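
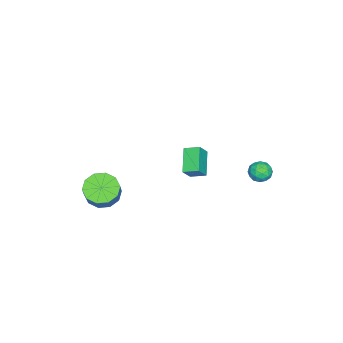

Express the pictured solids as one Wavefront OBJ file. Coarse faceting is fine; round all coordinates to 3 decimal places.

v 2.957 1.092 0.331
v 1.645 0.609 1.209
v 2.827 2.003 0.639
v 1.516 1.52 1.516
v 3.584 0.9 1.164
v 2.273 0.417 2.041
v 3.455 1.811 1.471
v 2.143 1.328 2.349
v -1.588 3.941 -1.109
v -1.125 4.425 -1.463
v -1.115 3.015 -1.757
v -0.652 3.499 -2.111
v -0.55 3.347 -1.376
v -0.843 3.919 -0.976
v -1.397 3.521 -2.244
v -1.69 4.093 -1.844
v -1.008 4.165 -2.165
v -0.484 4.058 -1.629
v -1.756 3.382 -1.591
v -1.232 3.275 -1.055
v -1.398 4.264 -1.229
v -0.842 3.176 -1.991
v -0.782 3.086 -1.559
v -0.51 3.371 -1.767
v -1.232 3.967 -0.943
v -0.96 4.251 -1.151
v -0.622 3.618 -1.1
v -1.28 3.189 -2.069
v -1.008 3.473 -2.277
v -1.73 4.069 -1.453
v -1.458 4.354 -1.661
v -1.618 3.822 -2.12
v -1.057 4.396 -1.85
v -0.779 3.852 -2.23
v -1.217 3.864 -2.309
v -1.389 4.201 -2.073
v -0.749 4.333 -1.535
v -0.471 3.788 -1.915
v -0.412 3.699 -1.483
v -0.583 4.035 -1.248
v -0.68 4.18 -1.947
v -1.769 3.652 -1.305
v -1.491 3.107 -1.685
v -1.657 3.405 -1.972
v -1.828 3.741 -1.737
v -1.461 3.588 -0.99
v -1.183 3.044 -1.37
v -0.851 3.239 -1.147
v -1.023 3.576 -0.911
v -1.56 3.26 -1.273
v 3.619 -3.962 -2.311
v 4.493 -3.842 -2.917
v 5.234 -3.577 -1.795
v 4.361 -3.698 -1.189
v 4.199 -3.252 -2.862
v 4.941 -2.987 -1.741
v 3.684 -2.933 -2.597
v 4.425 -2.668 -1.475
v 3.144 -3.008 -2.222
v 3.885 -2.743 -1.101
v 2.786 -3.447 -1.881
v 3.527 -3.182 -0.76
v 2.746 -4.083 -1.705
v 3.487 -3.818 -0.583
v 3.039 -4.673 -1.759
v 3.781 -4.408 -0.638
v 3.555 -4.992 -2.025
v 4.296 -4.727 -0.903
v 4.095 -4.917 -2.399
v 4.836 -4.652 -1.278
v 4.453 -4.478 -2.74
v 5.194 -4.213 -1.619
f 2 4 1
f 5 2 1
f 1 4 3
f 3 5 1
f 2 8 4
f 6 2 5
f 6 8 2
f 4 8 3
f 7 5 3
f 3 8 7
f 7 6 5
f 8 6 7
f 9 46 25
f 46 20 49
f 25 49 14
f 46 49 25
f 9 25 21
f 25 14 26
f 21 26 10
f 25 26 21
f 9 21 30
f 21 10 31
f 30 31 16
f 21 31 30
f 9 30 42
f 30 16 45
f 42 45 19
f 30 45 42
f 9 42 46
f 42 19 50
f 46 50 20
f 42 50 46
f 10 26 37
f 26 14 40
f 37 40 18
f 26 40 37
f 14 49 27
f 49 20 48
f 27 48 13
f 49 48 27
f 20 50 47
f 50 19 43
f 47 43 11
f 50 43 47
f 19 45 44
f 45 16 32
f 44 32 15
f 45 32 44
f 16 31 36
f 31 10 33
f 36 33 17
f 31 33 36
f 12 38 24
f 38 18 39
f 24 39 13
f 38 39 24
f 12 24 22
f 24 13 23
f 22 23 11
f 24 23 22
f 12 22 29
f 22 11 28
f 29 28 15
f 22 28 29
f 12 29 34
f 29 15 35
f 34 35 17
f 29 35 34
f 12 34 38
f 34 17 41
f 38 41 18
f 34 41 38
f 13 39 27
f 39 18 40
f 27 40 14
f 39 40 27
f 11 23 47
f 23 13 48
f 47 48 20
f 23 48 47
f 15 28 44
f 28 11 43
f 44 43 19
f 28 43 44
f 17 35 36
f 35 15 32
f 36 32 16
f 35 32 36
f 18 41 37
f 41 17 33
f 37 33 10
f 41 33 37
f 52 51 55
f 52 55 53
f 53 55 56
f 53 56 54
f 55 51 57
f 55 57 56
f 56 57 58
f 56 58 54
f 57 51 59
f 57 59 58
f 58 59 60
f 58 60 54
f 59 51 61
f 59 61 60
f 60 61 62
f 60 62 54
f 61 51 63
f 61 63 62
f 62 63 64
f 62 64 54
f 63 51 65
f 63 65 64
f 64 65 66
f 64 66 54
f 65 51 67
f 65 67 66
f 66 67 68
f 66 68 54
f 67 51 69
f 67 69 68
f 68 69 70
f 68 70 54
f 69 51 71
f 69 71 70
f 70 71 72
f 70 72 54
f 71 51 52
f 71 52 72
f 72 52 53
f 72 53 54



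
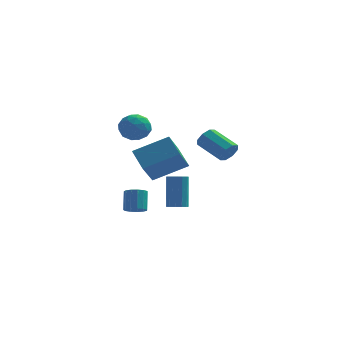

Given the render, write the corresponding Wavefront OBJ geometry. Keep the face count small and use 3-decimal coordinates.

v -0.483 -2.678 -0.246
v -1.153 -1.717 0.591
v -0.175 -1.363 -1.51
v -0.845 -0.402 -0.673
v 1.325 -2.218 0.673
v 0.655 -1.257 1.51
v 1.633 -0.903 -0.591
v 0.963 0.058 0.246
v -1.375 0.817 -4.509
v -0.801 1.052 -4.621
v -0.872 1.738 -3.543
v -1.445 1.503 -3.431
v -1.032 1.273 -4.777
v -1.102 1.959 -3.698
v -1.371 1.349 -4.847
v -1.442 2.035 -3.769
v -1.712 1.256 -4.81
v -1.782 1.942 -3.732
v -1.946 1.024 -4.678
v -2.016 1.71 -3.599
v -1.998 0.726 -4.492
v -2.068 1.412 -3.413
v -1.852 0.457 -4.311
v -1.923 1.143 -3.233
v -1.555 0.302 -4.194
v -1.626 0.988 -3.115
v -1.201 0.311 -4.176
v -1.271 0.997 -3.098
v -0.902 0.481 -4.264
v -0.972 1.167 -3.186
v -0.753 0.757 -4.43
v -0.823 1.443 -3.352
v 1.139 -1.871 -3.108
v 1.659 -2.081 -3.008
v 1.582 -1.399 -1.172
v 1.061 -1.189 -1.272
v 1.702 -1.782 -3.117
v 1.624 -1.1 -1.281
v 1.565 -1.511 -3.224
v 1.488 -0.829 -1.388
v 1.293 -1.355 -3.293
v 1.216 -0.673 -1.457
v 0.972 -1.362 -3.304
v 0.895 -0.68 -1.468
v 0.704 -1.531 -3.252
v 0.627 -0.849 -1.416
v 0.574 -1.808 -3.155
v 0.497 -1.126 -1.319
v 0.623 -2.105 -3.043
v 0.546 -1.423 -1.207
v 0.836 -2.328 -2.951
v 0.758 -1.646 -1.115
v 1.145 -2.405 -2.909
v 1.067 -1.723 -1.073
v 1.452 -2.313 -2.931
v 1.374 -1.631 -1.095
v 3.638 -0.638 0.315
v 4.059 -0.408 0.769
v 2.782 0.447 1.519
v 2.362 0.218 1.065
v 4.025 -0.105 0.366
v 2.748 0.75 1.116
v 3.764 -0.114 -0.067
v 2.488 0.741 0.683
v 3.43 -0.43 -0.276
v 2.153 0.425 0.474
v 3.218 -0.867 -0.139
v 1.941 -0.012 0.611
v 3.252 -1.17 0.264
v 1.975 -0.315 1.014
v 3.512 -1.161 0.697
v 2.236 -0.306 1.447
v 3.847 -0.845 0.906
v 2.57 0.01 1.656
v -1.577 -3.426 2.957
v -0.995 -3.067 3.516
v -0.505 -3.833 2.104
v 0.077 -3.474 2.663
v -0.374 -4.196 2.898
v -1.037 -3.945 3.425
v -0.463 -2.955 2.195
v -1.126 -2.704 2.722
v -0.307 -2.776 3.045
v -0.252 -3.543 3.48
v -1.248 -3.357 2.14
v -1.193 -4.124 2.575
v -1.38 -3.211 3.311
v -0.12 -3.689 2.309
v -0.385 -4.114 2.447
v -0.043 -3.903 2.776
v -1.405 -3.727 3.258
v -1.063 -3.516 3.587
v -0.698 -4.179 3.224
v -0.437 -3.384 2.033
v -0.095 -3.173 2.362
v -1.457 -2.997 2.844
v -1.115 -2.786 3.173
v -0.802 -2.721 2.396
v -0.634 -2.829 3.363
v -0.004 -3.068 2.862
v -0.321 -2.763 2.586
v -0.71 -2.615 2.896
v -0.601 -3.279 3.619
v 0.029 -3.519 3.118
v -0.237 -3.943 3.256
v -0.626 -3.795 3.566
v -0.197 -3.109 3.342
v -1.529 -3.381 2.502
v -0.899 -3.621 2.001
v -0.874 -3.105 2.054
v -1.263 -2.957 2.364
v -1.496 -3.832 2.758
v -0.866 -4.071 2.257
v -0.79 -4.285 2.724
v -1.179 -4.137 3.034
v -1.303 -3.791 2.278
f 2 4 1
f 5 2 1
f 1 4 3
f 3 5 1
f 2 8 4
f 6 2 5
f 6 8 2
f 4 8 3
f 7 5 3
f 3 8 7
f 7 6 5
f 8 6 7
f 10 9 13
f 10 13 11
f 11 13 14
f 11 14 12
f 13 9 15
f 13 15 14
f 14 15 16
f 14 16 12
f 15 9 17
f 15 17 16
f 16 17 18
f 16 18 12
f 17 9 19
f 17 19 18
f 18 19 20
f 18 20 12
f 19 9 21
f 19 21 20
f 20 21 22
f 20 22 12
f 21 9 23
f 21 23 22
f 22 23 24
f 22 24 12
f 23 9 25
f 23 25 24
f 24 25 26
f 24 26 12
f 25 9 27
f 25 27 26
f 26 27 28
f 26 28 12
f 27 9 29
f 27 29 28
f 28 29 30
f 28 30 12
f 29 9 31
f 29 31 30
f 30 31 32
f 30 32 12
f 31 9 10
f 31 10 32
f 32 10 11
f 32 11 12
f 34 33 37
f 34 37 35
f 35 37 38
f 35 38 36
f 37 33 39
f 37 39 38
f 38 39 40
f 38 40 36
f 39 33 41
f 39 41 40
f 40 41 42
f 40 42 36
f 41 33 43
f 41 43 42
f 42 43 44
f 42 44 36
f 43 33 45
f 43 45 44
f 44 45 46
f 44 46 36
f 45 33 47
f 45 47 46
f 46 47 48
f 46 48 36
f 47 33 49
f 47 49 48
f 48 49 50
f 48 50 36
f 49 33 51
f 49 51 50
f 50 51 52
f 50 52 36
f 51 33 53
f 51 53 52
f 52 53 54
f 52 54 36
f 53 33 55
f 53 55 54
f 54 55 56
f 54 56 36
f 55 33 34
f 55 34 56
f 56 34 35
f 56 35 36
f 58 57 61
f 58 61 59
f 59 61 62
f 59 62 60
f 61 57 63
f 61 63 62
f 62 63 64
f 62 64 60
f 63 57 65
f 63 65 64
f 64 65 66
f 64 66 60
f 65 57 67
f 65 67 66
f 66 67 68
f 66 68 60
f 67 57 69
f 67 69 68
f 68 69 70
f 68 70 60
f 69 57 71
f 69 71 70
f 70 71 72
f 70 72 60
f 71 57 73
f 71 73 72
f 72 73 74
f 72 74 60
f 73 57 58
f 73 58 74
f 74 58 59
f 74 59 60
f 75 112 91
f 112 86 115
f 91 115 80
f 112 115 91
f 75 91 87
f 91 80 92
f 87 92 76
f 91 92 87
f 75 87 96
f 87 76 97
f 96 97 82
f 87 97 96
f 75 96 108
f 96 82 111
f 108 111 85
f 96 111 108
f 75 108 112
f 108 85 116
f 112 116 86
f 108 116 112
f 76 92 103
f 92 80 106
f 103 106 84
f 92 106 103
f 80 115 93
f 115 86 114
f 93 114 79
f 115 114 93
f 86 116 113
f 116 85 109
f 113 109 77
f 116 109 113
f 85 111 110
f 111 82 98
f 110 98 81
f 111 98 110
f 82 97 102
f 97 76 99
f 102 99 83
f 97 99 102
f 78 104 90
f 104 84 105
f 90 105 79
f 104 105 90
f 78 90 88
f 90 79 89
f 88 89 77
f 90 89 88
f 78 88 95
f 88 77 94
f 95 94 81
f 88 94 95
f 78 95 100
f 95 81 101
f 100 101 83
f 95 101 100
f 78 100 104
f 100 83 107
f 104 107 84
f 100 107 104
f 79 105 93
f 105 84 106
f 93 106 80
f 105 106 93
f 77 89 113
f 89 79 114
f 113 114 86
f 89 114 113
f 81 94 110
f 94 77 109
f 110 109 85
f 94 109 110
f 83 101 102
f 101 81 98
f 102 98 82
f 101 98 102
f 84 107 103
f 107 83 99
f 103 99 76
f 107 99 103



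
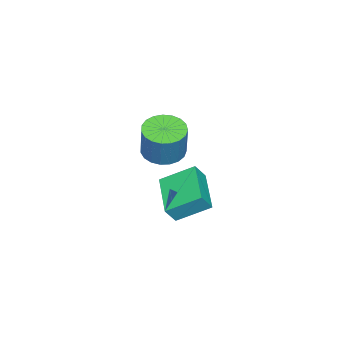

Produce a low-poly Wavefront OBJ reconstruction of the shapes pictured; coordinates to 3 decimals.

v -1.926 -2.314 -0.121
v -1.335 -3.119 -0.158
v -0.783 -2.792 1.544
v -1.374 -1.986 1.581
v -1.083 -2.82 -0.298
v -0.53 -2.493 1.405
v -0.976 -2.434 -0.407
v -0.423 -2.106 1.296
v -1.033 -2.026 -0.467
v -0.48 -1.699 1.236
v -1.245 -1.668 -0.467
v -0.692 -1.341 1.236
v -1.575 -1.422 -0.407
v -1.022 -1.095 1.296
v -1.965 -1.33 -0.298
v -1.412 -1.003 1.405
v -2.349 -1.408 -0.158
v -1.796 -1.081 1.545
v -2.66 -1.643 -0.012
v -2.107 -1.315 1.691
v -2.844 -1.993 0.115
v -2.291 -1.666 1.818
v -2.869 -2.399 0.201
v -2.316 -2.072 1.904
v -2.731 -2.791 0.232
v -2.179 -2.463 1.934
v -2.455 -3.099 0.201
v -1.902 -2.772 1.904
v -2.086 -3.272 0.115
v -1.533 -2.945 1.818
v -1.69 -3.279 -0.012
v -1.138 -2.952 1.69
v 2.383 -0.367 0.992
v 1.804 0.969 1.831
v 1.962 -0.095 0.269
v 1.384 1.241 1.108
v 4.096 0.739 0.412
v 3.518 2.075 1.251
v 3.676 1.011 -0.311
v 3.097 2.347 0.528
f 2 1 5
f 2 5 3
f 3 5 6
f 3 6 4
f 5 1 7
f 5 7 6
f 6 7 8
f 6 8 4
f 7 1 9
f 7 9 8
f 8 9 10
f 8 10 4
f 9 1 11
f 9 11 10
f 10 11 12
f 10 12 4
f 11 1 13
f 11 13 12
f 12 13 14
f 12 14 4
f 13 1 15
f 13 15 14
f 14 15 16
f 14 16 4
f 15 1 17
f 15 17 16
f 16 17 18
f 16 18 4
f 17 1 19
f 17 19 18
f 18 19 20
f 18 20 4
f 19 1 21
f 19 21 20
f 20 21 22
f 20 22 4
f 21 1 23
f 21 23 22
f 22 23 24
f 22 24 4
f 23 1 25
f 23 25 24
f 24 25 26
f 24 26 4
f 25 1 27
f 25 27 26
f 26 27 28
f 26 28 4
f 27 1 29
f 27 29 28
f 28 29 30
f 28 30 4
f 29 1 31
f 29 31 30
f 30 31 32
f 30 32 4
f 31 1 2
f 31 2 32
f 32 2 3
f 32 3 4
f 34 36 33
f 37 34 33
f 33 36 35
f 35 37 33
f 34 40 36
f 38 34 37
f 38 40 34
f 36 40 35
f 39 37 35
f 35 40 39
f 39 38 37
f 40 38 39



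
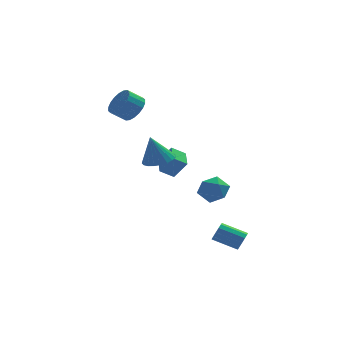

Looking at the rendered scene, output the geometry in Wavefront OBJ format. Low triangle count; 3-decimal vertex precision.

v 1.413 -3.089 -3.758
v 1.686 -2.918 -3.299
v 0.499 -2.461 -2.764
v 0.227 -2.631 -3.222
v 1.689 -2.675 -3.5
v 0.503 -2.217 -2.965
v 1.605 -2.563 -3.783
v 0.418 -2.105 -3.248
v 1.46 -2.618 -4.058
v 0.273 -2.16 -3.522
v 1.3 -2.823 -4.237
v 0.113 -2.365 -3.702
v 1.176 -3.112 -4.264
v -0.011 -2.654 -3.729
v 1.127 -3.393 -4.131
v -0.059 -2.936 -3.595
v 1.17 -3.578 -3.879
v -0.017 -3.121 -3.343
v 1.29 -3.608 -3.588
v 0.103 -3.15 -3.053
v 1.448 -3.473 -3.352
v 0.262 -3.015 -2.816
v 1.596 -3.216 -3.244
v 0.41 -2.758 -2.708
v 0.562 2.629 -3.161
v 1.211 2.77 -2.547
v 0.269 1.33 -2.553
v 0.918 1.471 -1.939
v 0.162 1.966 -1.919
v 0.342 2.769 -2.295
v 1.138 1.331 -2.805
v 1.318 2.134 -3.181
v 1.567 1.968 -2.327
v 0.963 2.36 -1.78
v 0.517 1.74 -3.32
v -0.087 2.132 -2.773
v -1.837 3.299 -1.66
v -1.191 3.051 -0.68
v -1.769 4.47 -1.408
v -1.123 4.222 -0.427
v -1.097 3.358 -2.133
v -0.451 3.11 -1.152
v -1.029 4.529 -1.88
v -0.383 4.281 -0.9
v -3.064 3.55 2.652
v -2.537 3.477 3.315
v -3.329 3.358 3.931
v -3.856 3.43 3.268
v -2.604 3.849 3.301
v -3.396 3.73 3.917
v -2.763 4.162 3.158
v -3.554 4.043 3.774
v -2.98 4.353 2.915
v -3.772 4.234 3.531
v -3.215 4.385 2.62
v -4.006 4.266 3.236
v -3.419 4.252 2.331
v -4.211 4.133 2.947
v -3.554 3.979 2.106
v -4.345 3.86 2.722
v -3.591 3.622 1.989
v -4.383 3.503 2.605
v -3.524 3.25 2.003
v -4.316 3.131 2.619
v -3.366 2.937 2.146
v -4.157 2.818 2.762
v -3.148 2.746 2.389
v -3.94 2.627 3.005
v -2.914 2.714 2.684
v -3.705 2.595 3.3
v -2.709 2.847 2.973
v -3.501 2.728 3.589
v -2.575 3.12 3.198
v -3.366 3.001 3.814
v -1.92 2.868 -0.635
v -1.3 3.481 -0.454
v -2.36 2.852 0.935
v -1.574 3.681 -0.529
v -1.9 3.758 -0.62
v -2.229 3.699 -0.713
v -2.512 3.513 -0.794
v -2.704 3.23 -0.851
v -2.776 2.891 -0.875
v -2.719 2.549 -0.862
v -2.539 2.255 -0.815
v -2.266 2.055 -0.74
v -1.939 1.978 -0.649
v -1.61 2.037 -0.556
v -1.328 2.223 -0.475
v -1.136 2.507 -0.418
v -1.063 2.845 -0.394
v -1.121 3.188 -0.407
f 2 1 5
f 2 5 3
f 3 5 6
f 3 6 4
f 5 1 7
f 5 7 6
f 6 7 8
f 6 8 4
f 7 1 9
f 7 9 8
f 8 9 10
f 8 10 4
f 9 1 11
f 9 11 10
f 10 11 12
f 10 12 4
f 11 1 13
f 11 13 12
f 12 13 14
f 12 14 4
f 13 1 15
f 13 15 14
f 14 15 16
f 14 16 4
f 15 1 17
f 15 17 16
f 16 17 18
f 16 18 4
f 17 1 19
f 17 19 18
f 18 19 20
f 18 20 4
f 19 1 21
f 19 21 20
f 20 21 22
f 20 22 4
f 21 1 23
f 21 23 22
f 22 23 24
f 22 24 4
f 23 1 2
f 23 2 24
f 24 2 3
f 24 3 4
f 25 36 30
f 25 30 26
f 25 26 32
f 25 32 35
f 25 35 36
f 26 30 34
f 30 36 29
f 36 35 27
f 35 32 31
f 32 26 33
f 28 34 29
f 28 29 27
f 28 27 31
f 28 31 33
f 28 33 34
f 29 34 30
f 27 29 36
f 31 27 35
f 33 31 32
f 34 33 26
f 38 40 37
f 41 38 37
f 37 40 39
f 39 41 37
f 38 44 40
f 42 38 41
f 42 44 38
f 40 44 39
f 43 41 39
f 39 44 43
f 43 42 41
f 44 42 43
f 46 45 49
f 46 49 47
f 47 49 50
f 47 50 48
f 49 45 51
f 49 51 50
f 50 51 52
f 50 52 48
f 51 45 53
f 51 53 52
f 52 53 54
f 52 54 48
f 53 45 55
f 53 55 54
f 54 55 56
f 54 56 48
f 55 45 57
f 55 57 56
f 56 57 58
f 56 58 48
f 57 45 59
f 57 59 58
f 58 59 60
f 58 60 48
f 59 45 61
f 59 61 60
f 60 61 62
f 60 62 48
f 61 45 63
f 61 63 62
f 62 63 64
f 62 64 48
f 63 45 65
f 63 65 64
f 64 65 66
f 64 66 48
f 65 45 67
f 65 67 66
f 66 67 68
f 66 68 48
f 67 45 69
f 67 69 68
f 68 69 70
f 68 70 48
f 69 45 71
f 69 71 70
f 70 71 72
f 70 72 48
f 71 45 73
f 71 73 72
f 72 73 74
f 72 74 48
f 73 45 46
f 73 46 74
f 74 46 47
f 74 47 48
f 76 75 78
f 76 78 77
f 78 75 79
f 78 79 77
f 79 75 80
f 79 80 77
f 80 75 81
f 80 81 77
f 81 75 82
f 81 82 77
f 82 75 83
f 82 83 77
f 83 75 84
f 83 84 77
f 84 75 85
f 84 85 77
f 85 75 86
f 85 86 77
f 86 75 87
f 86 87 77
f 87 75 88
f 87 88 77
f 88 75 89
f 88 89 77
f 89 75 90
f 89 90 77
f 90 75 91
f 90 91 77
f 91 75 92
f 91 92 77
f 92 75 76
f 92 76 77



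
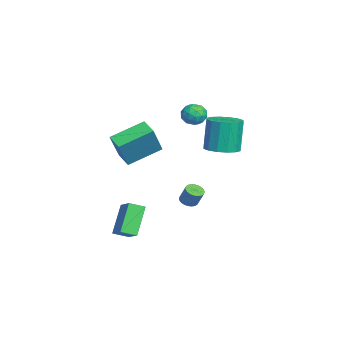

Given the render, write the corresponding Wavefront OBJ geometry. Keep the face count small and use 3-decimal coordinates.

v 1.992 3.099 1.653
v 2.765 3.805 1.743
v 2.36 3.986 3.816
v 1.588 3.281 3.727
v 2.32 4.097 1.63
v 1.916 4.278 3.703
v 1.788 4.121 1.524
v 1.383 4.302 3.597
v 1.31 3.872 1.453
v 0.905 4.053 3.526
v 1.015 3.416 1.435
v 0.611 3.597 3.508
v 0.982 2.875 1.476
v 0.577 3.056 3.549
v 1.22 2.394 1.564
v 0.815 2.575 3.637
v 1.664 2.102 1.677
v 1.26 2.283 3.75
v 2.197 2.078 1.783
v 1.792 2.259 3.856
v 2.675 2.327 1.854
v 2.27 2.508 3.927
v 2.969 2.783 1.872
v 2.565 2.964 3.945
v 3.003 3.324 1.831
v 2.598 3.505 3.904
v 2.373 1.251 -2.147
v 2.903 1.216 -2.327
v 3.256 1.555 -1.353
v 2.727 1.589 -1.173
v 2.853 1.422 -2.38
v 3.206 1.761 -1.406
v 2.73 1.602 -2.398
v 3.083 1.94 -1.424
v 2.553 1.729 -2.378
v 2.906 2.067 -1.404
v 2.348 1.782 -2.322
v 2.702 2.12 -1.348
v 2.148 1.755 -2.24
v 2.501 2.093 -1.266
v 1.982 1.651 -2.144
v 2.335 1.989 -1.17
v 1.875 1.486 -2.048
v 2.228 1.824 -1.074
v 1.844 1.285 -1.967
v 2.197 1.624 -0.993
v 1.894 1.079 -1.914
v 2.247 1.418 -0.94
v 2.017 0.9 -1.896
v 2.37 1.238 -0.922
v 2.194 0.773 -1.916
v 2.547 1.111 -0.942
v 2.398 0.72 -1.972
v 2.752 1.058 -0.998
v 2.599 0.747 -2.054
v 2.952 1.085 -1.08
v 2.765 0.851 -2.15
v 3.118 1.189 -1.176
v 2.872 1.016 -2.246
v 3.225 1.354 -1.272
v -2.497 2.487 2.415
v -2.044 1.794 2.488
v -3.596 1.746 2.192
v -3.143 1.053 2.265
v -3.285 1.529 2.931
v -2.606 1.987 3.069
v -3.034 1.553 1.611
v -2.355 2.011 1.749
v -2.376 1.217 1.991
v -2.531 1.202 2.807
v -3.109 2.338 1.873
v -3.264 2.323 2.689
v -2.174 2.206 2.471
v -3.466 1.334 2.209
v -3.549 1.614 2.601
v -3.283 1.207 2.644
v -2.504 2.319 2.812
v -2.238 1.912 2.855
v -2.967 1.755 3.116
v -3.402 1.628 1.825
v -3.136 1.221 1.868
v -2.357 2.333 2.036
v -2.091 1.926 2.079
v -2.673 1.785 1.564
v -2.103 1.459 2.222
v -2.749 1.024 2.091
v -2.685 1.318 1.706
v -2.286 1.587 1.787
v -2.194 1.45 2.701
v -2.84 1.015 2.571
v -2.924 1.294 2.962
v -2.524 1.564 3.043
v -2.39 1.111 2.409
v -2.8 2.525 2.109
v -3.446 2.09 1.979
v -3.116 1.976 1.637
v -2.716 2.246 1.718
v -2.891 2.516 2.589
v -3.537 2.081 2.458
v -3.354 1.953 2.893
v -2.955 2.222 2.974
v -3.25 2.429 2.271
v 2.979 -2.566 1.709
v 3.931 -3.063 3.502
v 2.314 -0.694 2.581
v 3.266 -1.191 4.374
v 3.874 -2.089 1.366
v 4.826 -2.586 3.159
v 3.209 -0.217 2.238
v 4.161 -0.714 4.031
v 1.078 -1.581 -3.378
v 1.201 -2.494 -3.016
v 2.275 -1.131 -2.654
v 2.399 -2.045 -2.292
v 2.261 -2.075 -5.028
v 2.385 -2.989 -4.666
v 3.459 -1.626 -4.304
v 3.582 -2.539 -3.942
f 2 1 5
f 2 5 3
f 3 5 6
f 3 6 4
f 5 1 7
f 5 7 6
f 6 7 8
f 6 8 4
f 7 1 9
f 7 9 8
f 8 9 10
f 8 10 4
f 9 1 11
f 9 11 10
f 10 11 12
f 10 12 4
f 11 1 13
f 11 13 12
f 12 13 14
f 12 14 4
f 13 1 15
f 13 15 14
f 14 15 16
f 14 16 4
f 15 1 17
f 15 17 16
f 16 17 18
f 16 18 4
f 17 1 19
f 17 19 18
f 18 19 20
f 18 20 4
f 19 1 21
f 19 21 20
f 20 21 22
f 20 22 4
f 21 1 23
f 21 23 22
f 22 23 24
f 22 24 4
f 23 1 25
f 23 25 24
f 24 25 26
f 24 26 4
f 25 1 2
f 25 2 26
f 26 2 3
f 26 3 4
f 28 27 31
f 28 31 29
f 29 31 32
f 29 32 30
f 31 27 33
f 31 33 32
f 32 33 34
f 32 34 30
f 33 27 35
f 33 35 34
f 34 35 36
f 34 36 30
f 35 27 37
f 35 37 36
f 36 37 38
f 36 38 30
f 37 27 39
f 37 39 38
f 38 39 40
f 38 40 30
f 39 27 41
f 39 41 40
f 40 41 42
f 40 42 30
f 41 27 43
f 41 43 42
f 42 43 44
f 42 44 30
f 43 27 45
f 43 45 44
f 44 45 46
f 44 46 30
f 45 27 47
f 45 47 46
f 46 47 48
f 46 48 30
f 47 27 49
f 47 49 48
f 48 49 50
f 48 50 30
f 49 27 51
f 49 51 50
f 50 51 52
f 50 52 30
f 51 27 53
f 51 53 52
f 52 53 54
f 52 54 30
f 53 27 55
f 53 55 54
f 54 55 56
f 54 56 30
f 55 27 57
f 55 57 56
f 56 57 58
f 56 58 30
f 57 27 59
f 57 59 58
f 58 59 60
f 58 60 30
f 59 27 28
f 59 28 60
f 60 28 29
f 60 29 30
f 61 98 77
f 98 72 101
f 77 101 66
f 98 101 77
f 61 77 73
f 77 66 78
f 73 78 62
f 77 78 73
f 61 73 82
f 73 62 83
f 82 83 68
f 73 83 82
f 61 82 94
f 82 68 97
f 94 97 71
f 82 97 94
f 61 94 98
f 94 71 102
f 98 102 72
f 94 102 98
f 62 78 89
f 78 66 92
f 89 92 70
f 78 92 89
f 66 101 79
f 101 72 100
f 79 100 65
f 101 100 79
f 72 102 99
f 102 71 95
f 99 95 63
f 102 95 99
f 71 97 96
f 97 68 84
f 96 84 67
f 97 84 96
f 68 83 88
f 83 62 85
f 88 85 69
f 83 85 88
f 64 90 76
f 90 70 91
f 76 91 65
f 90 91 76
f 64 76 74
f 76 65 75
f 74 75 63
f 76 75 74
f 64 74 81
f 74 63 80
f 81 80 67
f 74 80 81
f 64 81 86
f 81 67 87
f 86 87 69
f 81 87 86
f 64 86 90
f 86 69 93
f 90 93 70
f 86 93 90
f 65 91 79
f 91 70 92
f 79 92 66
f 91 92 79
f 63 75 99
f 75 65 100
f 99 100 72
f 75 100 99
f 67 80 96
f 80 63 95
f 96 95 71
f 80 95 96
f 69 87 88
f 87 67 84
f 88 84 68
f 87 84 88
f 70 93 89
f 93 69 85
f 89 85 62
f 93 85 89
f 104 106 103
f 107 104 103
f 103 106 105
f 105 107 103
f 104 110 106
f 108 104 107
f 108 110 104
f 106 110 105
f 109 107 105
f 105 110 109
f 109 108 107
f 110 108 109
f 112 114 111
f 115 112 111
f 111 114 113
f 113 115 111
f 112 118 114
f 116 112 115
f 116 118 112
f 114 118 113
f 117 115 113
f 113 118 117
f 117 116 115
f 118 116 117



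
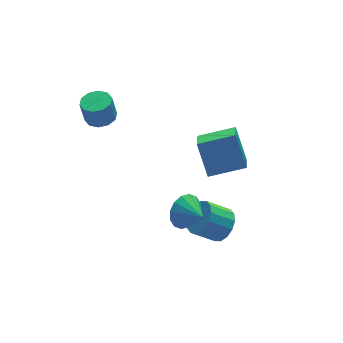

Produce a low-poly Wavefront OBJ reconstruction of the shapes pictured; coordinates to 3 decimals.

v -3.448 3.573 2.734
v -2.676 3.41 2.867
v -2.88 3.484 4.139
v -3.652 3.647 4.006
v -2.725 3.901 2.831
v -2.928 3.975 4.102
v -3.05 4.266 2.757
v -3.253 4.341 4.029
v -3.527 4.367 2.675
v -3.73 4.441 3.947
v -3.974 4.164 2.615
v -4.177 4.239 3.887
v -4.22 3.736 2.601
v -4.424 3.81 3.873
v -4.172 3.245 2.638
v -4.375 3.319 3.909
v -3.847 2.879 2.711
v -4.05 2.954 3.983
v -3.37 2.779 2.793
v -3.573 2.853 4.065
v -2.923 2.981 2.853
v -3.126 3.056 4.125
v 0.467 -2.191 -2.115
v 1.046 -2.222 -1.363
v -0.068 -1.9 -0.492
v -0.647 -1.869 -1.245
v 1.061 -1.755 -1.516
v -0.053 -1.433 -0.646
v 0.917 -1.405 -1.83
v -0.197 -1.083 -0.959
v 0.652 -1.265 -2.22
v -0.461 -0.943 -1.35
v 0.338 -1.374 -2.582
v -0.776 -1.052 -1.712
v 0.058 -1.701 -2.819
v -1.056 -1.38 -1.949
v -0.112 -2.16 -2.868
v -1.226 -1.838 -1.997
v -0.127 -2.627 -2.714
v -1.241 -2.305 -1.844
v 0.017 -2.977 -2.401
v -1.097 -2.655 -1.53
v 0.281 -3.117 -2.01
v -0.832 -2.795 -1.14
v 0.596 -3.008 -1.648
v -0.518 -2.686 -0.778
v 0.876 -2.68 -1.411
v -0.238 -2.359 -0.541
v -1.625 -2.528 0.381
v -1.122 -2.687 -0.433
v -1.195 -3.612 0.859
v -0.809 -2.432 -0.135
v -0.714 -2.202 0.302
v -0.864 -2.06 0.76
v -1.217 -2.043 1.116
v -1.679 -2.156 1.276
v -2.127 -2.369 1.195
v -2.44 -2.624 0.897
v -2.535 -2.853 0.461
v -2.386 -2.996 0.003
v -2.032 -3.013 -0.353
v -1.57 -2.9 -0.513
v 0.927 0.578 -0.375
v 0.202 -0.984 0.809
v 0.859 1.751 1.131
v 0.134 0.188 2.315
v 2.726 0.092 0.085
v 2.001 -1.471 1.269
v 2.658 1.264 1.591
v 1.933 -0.298 2.775
f 2 1 5
f 2 5 3
f 3 5 6
f 3 6 4
f 5 1 7
f 5 7 6
f 6 7 8
f 6 8 4
f 7 1 9
f 7 9 8
f 8 9 10
f 8 10 4
f 9 1 11
f 9 11 10
f 10 11 12
f 10 12 4
f 11 1 13
f 11 13 12
f 12 13 14
f 12 14 4
f 13 1 15
f 13 15 14
f 14 15 16
f 14 16 4
f 15 1 17
f 15 17 16
f 16 17 18
f 16 18 4
f 17 1 19
f 17 19 18
f 18 19 20
f 18 20 4
f 19 1 21
f 19 21 20
f 20 21 22
f 20 22 4
f 21 1 2
f 21 2 22
f 22 2 3
f 22 3 4
f 24 23 27
f 24 27 25
f 25 27 28
f 25 28 26
f 27 23 29
f 27 29 28
f 28 29 30
f 28 30 26
f 29 23 31
f 29 31 30
f 30 31 32
f 30 32 26
f 31 23 33
f 31 33 32
f 32 33 34
f 32 34 26
f 33 23 35
f 33 35 34
f 34 35 36
f 34 36 26
f 35 23 37
f 35 37 36
f 36 37 38
f 36 38 26
f 37 23 39
f 37 39 38
f 38 39 40
f 38 40 26
f 39 23 41
f 39 41 40
f 40 41 42
f 40 42 26
f 41 23 43
f 41 43 42
f 42 43 44
f 42 44 26
f 43 23 45
f 43 45 44
f 44 45 46
f 44 46 26
f 45 23 47
f 45 47 46
f 46 47 48
f 46 48 26
f 47 23 24
f 47 24 48
f 48 24 25
f 48 25 26
f 50 49 52
f 50 52 51
f 52 49 53
f 52 53 51
f 53 49 54
f 53 54 51
f 54 49 55
f 54 55 51
f 55 49 56
f 55 56 51
f 56 49 57
f 56 57 51
f 57 49 58
f 57 58 51
f 58 49 59
f 58 59 51
f 59 49 60
f 59 60 51
f 60 49 61
f 60 61 51
f 61 49 62
f 61 62 51
f 62 49 50
f 62 50 51
f 64 66 63
f 67 64 63
f 63 66 65
f 65 67 63
f 64 70 66
f 68 64 67
f 68 70 64
f 66 70 65
f 69 67 65
f 65 70 69
f 69 68 67
f 70 68 69



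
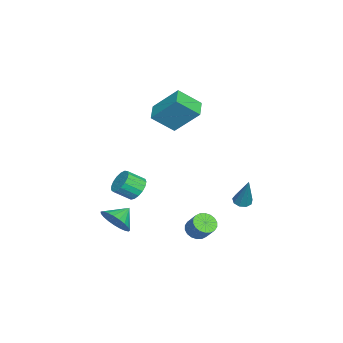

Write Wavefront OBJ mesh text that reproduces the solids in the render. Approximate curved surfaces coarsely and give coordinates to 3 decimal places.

v -2.552 2.207 -3.558
v -2.039 2.139 -3.743
v -1.808 2.673 -1.662
v -2.146 2.497 -3.789
v -2.443 2.719 -3.727
v -2.792 2.701 -3.586
v -3.028 2.452 -3.432
v -3.042 2.089 -3.337
v -2.826 1.78 -3.346
v -2.483 1.671 -3.454
v -2.172 1.813 -3.611
v -4.101 -1.768 1.362
v -3.639 -2.943 2.425
v -3.899 -0.336 2.857
v -3.437 -1.511 3.919
v -3.003 -1.609 1.061
v -2.541 -2.784 2.123
v -2.801 -0.177 2.555
v -2.339 -1.352 3.618
v 1.32 0.569 -3.71
v 1.697 0.928 -4.148
v 2.157 1.47 -3.308
v 1.78 1.111 -2.87
v 1.447 1.097 -4.12
v 1.907 1.638 -3.28
v 1.172 1.161 -4.011
v 1.632 1.702 -3.17
v 0.927 1.108 -3.842
v 1.387 1.649 -3.002
v 0.759 0.949 -3.647
v 1.219 1.49 -2.807
v 0.702 0.714 -3.465
v 1.162 1.255 -2.625
v 0.768 0.45 -3.331
v 1.228 0.991 -2.491
v 0.943 0.21 -3.272
v 1.403 0.752 -2.432
v 1.193 0.042 -3.3
v 1.653 0.583 -2.46
v 1.468 -0.022 -3.41
v 1.928 0.519 -2.569
v 1.713 0.031 -3.578
v 2.173 0.572 -2.738
v 1.881 0.19 -3.773
v 2.341 0.731 -2.933
v 1.938 0.425 -3.955
v 2.398 0.966 -3.115
v 1.872 0.689 -4.089
v 2.332 1.23 -3.249
v 0.866 -3.896 -4
v 1.266 -4.204 -3.148
v 0.014 -3.344 -3.4
v 1.457 -3.845 -3.207
v 1.546 -3.494 -3.403
v 1.518 -3.213 -3.703
v 1.377 -3.05 -4.053
v 1.148 -3.033 -4.395
v 0.87 -3.165 -4.668
v 0.591 -3.424 -4.826
v 0.36 -3.765 -4.841
v 0.217 -4.128 -4.71
v 0.186 -4.451 -4.457
v 0.273 -4.678 -4.125
v 0.462 -4.77 -3.771
v 0.721 -4.711 -3.457
v 1.006 -4.511 -3.236
v -0.664 -3.064 -2.301
v -0.325 -2.552 -1.82
v 0.022 -3.423 -1.137
v -0.316 -3.936 -1.619
v -0.672 -2.585 -1.686
v -0.325 -3.457 -1.003
v -1.017 -2.728 -1.693
v -0.67 -3.599 -1.01
v -1.281 -2.948 -1.839
v -0.933 -3.819 -1.156
v -1.403 -3.195 -2.091
v -1.056 -4.066 -1.408
v -1.357 -3.411 -2.391
v -1.009 -4.282 -1.709
v -1.151 -3.549 -2.671
v -0.803 -4.42 -1.988
v -0.834 -3.575 -2.866
v -0.486 -4.446 -2.184
v -0.477 -3.484 -2.932
v -0.13 -4.355 -2.249
v -0.164 -3.297 -2.853
v 0.184 -4.169 -2.17
v 0.035 -3.057 -2.648
v 0.383 -3.928 -1.965
v 0.074 -2.819 -2.363
v 0.421 -3.69 -1.681
v -0.056 -2.636 -2.065
v 0.291 -3.508 -1.382
f 2 1 4
f 2 4 3
f 4 1 5
f 4 5 3
f 5 1 6
f 5 6 3
f 6 1 7
f 6 7 3
f 7 1 8
f 7 8 3
f 8 1 9
f 8 9 3
f 9 1 10
f 9 10 3
f 10 1 11
f 10 11 3
f 11 1 2
f 11 2 3
f 13 15 12
f 16 13 12
f 12 15 14
f 14 16 12
f 13 19 15
f 17 13 16
f 17 19 13
f 15 19 14
f 18 16 14
f 14 19 18
f 18 17 16
f 19 17 18
f 21 20 24
f 21 24 22
f 22 24 25
f 22 25 23
f 24 20 26
f 24 26 25
f 25 26 27
f 25 27 23
f 26 20 28
f 26 28 27
f 27 28 29
f 27 29 23
f 28 20 30
f 28 30 29
f 29 30 31
f 29 31 23
f 30 20 32
f 30 32 31
f 31 32 33
f 31 33 23
f 32 20 34
f 32 34 33
f 33 34 35
f 33 35 23
f 34 20 36
f 34 36 35
f 35 36 37
f 35 37 23
f 36 20 38
f 36 38 37
f 37 38 39
f 37 39 23
f 38 20 40
f 38 40 39
f 39 40 41
f 39 41 23
f 40 20 42
f 40 42 41
f 41 42 43
f 41 43 23
f 42 20 44
f 42 44 43
f 43 44 45
f 43 45 23
f 44 20 46
f 44 46 45
f 45 46 47
f 45 47 23
f 46 20 48
f 46 48 47
f 47 48 49
f 47 49 23
f 48 20 21
f 48 21 49
f 49 21 22
f 49 22 23
f 51 50 53
f 51 53 52
f 53 50 54
f 53 54 52
f 54 50 55
f 54 55 52
f 55 50 56
f 55 56 52
f 56 50 57
f 56 57 52
f 57 50 58
f 57 58 52
f 58 50 59
f 58 59 52
f 59 50 60
f 59 60 52
f 60 50 61
f 60 61 52
f 61 50 62
f 61 62 52
f 62 50 63
f 62 63 52
f 63 50 64
f 63 64 52
f 64 50 65
f 64 65 52
f 65 50 66
f 65 66 52
f 66 50 51
f 66 51 52
f 68 67 71
f 68 71 69
f 69 71 72
f 69 72 70
f 71 67 73
f 71 73 72
f 72 73 74
f 72 74 70
f 73 67 75
f 73 75 74
f 74 75 76
f 74 76 70
f 75 67 77
f 75 77 76
f 76 77 78
f 76 78 70
f 77 67 79
f 77 79 78
f 78 79 80
f 78 80 70
f 79 67 81
f 79 81 80
f 80 81 82
f 80 82 70
f 81 67 83
f 81 83 82
f 82 83 84
f 82 84 70
f 83 67 85
f 83 85 84
f 84 85 86
f 84 86 70
f 85 67 87
f 85 87 86
f 86 87 88
f 86 88 70
f 87 67 89
f 87 89 88
f 88 89 90
f 88 90 70
f 89 67 91
f 89 91 90
f 90 91 92
f 90 92 70
f 91 67 93
f 91 93 92
f 92 93 94
f 92 94 70
f 93 67 68
f 93 68 94
f 94 68 69
f 94 69 70



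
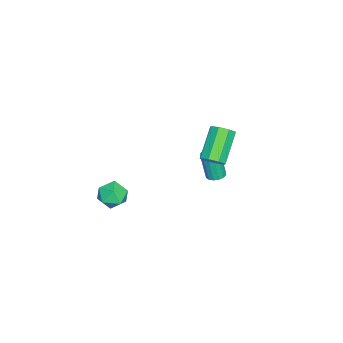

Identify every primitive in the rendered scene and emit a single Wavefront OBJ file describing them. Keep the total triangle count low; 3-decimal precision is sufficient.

v 0.477 1.924 0.648
v 0.905 1.852 1.132
v -0.489 1.925 2.376
v -0.917 1.996 1.892
v 0.827 2.329 1.016
v -0.568 2.402 2.26
v 0.544 2.569 0.685
v -0.851 2.642 1.929
v 0.222 2.431 0.332
v -1.173 2.504 1.576
v 0.049 1.995 0.164
v -1.345 2.068 1.408
v 0.128 1.518 0.28
v -1.267 1.591 1.524
v 0.411 1.278 0.611
v -0.984 1.351 1.855
v 0.733 1.416 0.964
v -0.662 1.489 2.208
v -3.624 0.893 -4.07
v -3.323 0.475 -4.145
v -3.416 0.13 -2.606
v -3.716 0.547 -2.53
v -3.152 0.675 -4.09
v -3.244 0.33 -2.551
v -3.107 0.934 -4.029
v -3.199 0.588 -2.49
v -3.201 1.181 -3.979
v -3.293 0.836 -2.44
v -3.408 1.351 -3.954
v -3.5 1.006 -2.415
v -3.672 1.398 -3.959
v -3.765 1.053 -2.42
v -3.924 1.31 -3.994
v -4.017 0.965 -2.455
v -4.096 1.11 -4.049
v -4.188 0.765 -2.51
v -4.141 0.852 -4.11
v -4.233 0.506 -2.571
v -4.047 0.604 -4.16
v -4.139 0.259 -2.621
v -3.84 0.434 -4.185
v -3.932 0.089 -2.646
v -3.575 0.387 -4.18
v -3.668 0.042 -2.641
v 2.795 -1.447 -0.503
v 3.51 -1.567 -0.907
v 2.43 -2.713 -0.773
v 3.145 -2.833 -1.177
v 3.146 -2.736 -0.352
v 3.371 -1.954 -0.186
v 2.569 -2.326 -1.494
v 2.794 -1.544 -1.328
v 3.37 -2.11 -1.52
v 3.727 -2.364 -0.815
v 2.213 -1.916 -0.865
v 2.57 -2.17 -0.16
f 2 1 5
f 2 5 3
f 3 5 6
f 3 6 4
f 5 1 7
f 5 7 6
f 6 7 8
f 6 8 4
f 7 1 9
f 7 9 8
f 8 9 10
f 8 10 4
f 9 1 11
f 9 11 10
f 10 11 12
f 10 12 4
f 11 1 13
f 11 13 12
f 12 13 14
f 12 14 4
f 13 1 15
f 13 15 14
f 14 15 16
f 14 16 4
f 15 1 17
f 15 17 16
f 16 17 18
f 16 18 4
f 17 1 2
f 17 2 18
f 18 2 3
f 18 3 4
f 20 19 23
f 20 23 21
f 21 23 24
f 21 24 22
f 23 19 25
f 23 25 24
f 24 25 26
f 24 26 22
f 25 19 27
f 25 27 26
f 26 27 28
f 26 28 22
f 27 19 29
f 27 29 28
f 28 29 30
f 28 30 22
f 29 19 31
f 29 31 30
f 30 31 32
f 30 32 22
f 31 19 33
f 31 33 32
f 32 33 34
f 32 34 22
f 33 19 35
f 33 35 34
f 34 35 36
f 34 36 22
f 35 19 37
f 35 37 36
f 36 37 38
f 36 38 22
f 37 19 39
f 37 39 38
f 38 39 40
f 38 40 22
f 39 19 41
f 39 41 40
f 40 41 42
f 40 42 22
f 41 19 43
f 41 43 42
f 42 43 44
f 42 44 22
f 43 19 20
f 43 20 44
f 44 20 21
f 44 21 22
f 45 56 50
f 45 50 46
f 45 46 52
f 45 52 55
f 45 55 56
f 46 50 54
f 50 56 49
f 56 55 47
f 55 52 51
f 52 46 53
f 48 54 49
f 48 49 47
f 48 47 51
f 48 51 53
f 48 53 54
f 49 54 50
f 47 49 56
f 51 47 55
f 53 51 52
f 54 53 46



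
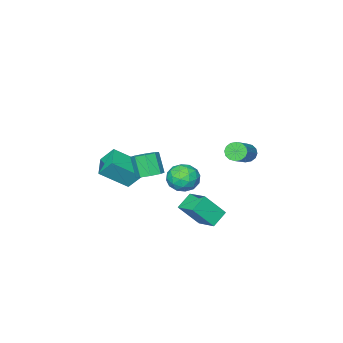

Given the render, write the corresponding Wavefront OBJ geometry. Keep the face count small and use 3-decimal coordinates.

v 0.043 3.165 1.326
v 0.31 3.409 0.75
v 1.903 4.239 1.838
v 1.637 3.995 2.414
v 0.097 3.664 0.867
v 1.69 4.494 1.955
v -0.13 3.785 1.107
v 1.463 4.615 2.195
v -0.311 3.74 1.406
v 1.282 4.57 2.494
v -0.396 3.541 1.684
v 1.197 4.371 2.771
v -0.364 3.241 1.865
v 1.229 4.071 2.953
v -0.223 2.921 1.902
v 1.37 3.751 2.99
v -0.01 2.666 1.785
v 1.583 3.496 2.873
v 0.217 2.545 1.545
v 1.81 3.375 2.633
v 0.398 2.59 1.246
v 1.991 3.42 2.334
v 0.483 2.789 0.969
v 2.076 3.619 2.056
v 0.451 3.089 0.787
v 2.044 3.919 1.875
v 2.648 -4.269 -2.657
v 2.218 -3.513 -1.599
v 3.674 -3.178 -3.019
v 3.243 -2.422 -1.961
v 4.137 -5.238 -1.359
v 3.706 -4.482 -0.301
v 5.162 -4.147 -1.721
v 4.732 -3.391 -0.663
v 0.762 -0.573 -3.186
v 1.297 -0.359 -2.244
v 0.583 -2.281 -2.696
v 1.118 -2.067 -1.754
v 0.108 -1.653 -1.922
v 0.219 -0.597 -2.225
v 1.661 -2.043 -2.715
v 1.772 -0.987 -3.018
v 1.852 -1.267 -1.953
v 0.893 -1.026 -1.463
v 0.987 -1.614 -3.477
v 0.028 -1.373 -2.987
v 1.045 -0.316 -2.758
v 0.835 -2.324 -2.182
v 0.241 -2.081 -2.281
v 0.556 -1.955 -1.727
v 0.412 -0.456 -2.747
v 0.726 -0.33 -2.193
v 0.027 -1.09 -2.004
v 1.154 -2.31 -2.747
v 1.468 -2.184 -2.193
v 1.324 -0.685 -3.213
v 1.639 -0.559 -2.659
v 1.853 -1.55 -2.936
v 1.686 -0.724 -2.033
v 1.581 -1.728 -1.745
v 1.9 -1.714 -2.31
v 1.965 -1.094 -2.488
v 1.122 -0.582 -1.745
v 1.017 -1.586 -1.457
v 0.423 -1.343 -1.556
v 0.489 -0.722 -1.734
v 1.448 -1.116 -1.574
v 0.863 -1.054 -3.483
v 0.758 -2.058 -3.195
v 1.391 -1.918 -3.206
v 1.457 -1.297 -3.384
v 0.299 -0.912 -3.195
v 0.194 -1.916 -2.907
v -0.085 -1.546 -2.452
v -0.02 -0.926 -2.63
v 0.432 -1.524 -3.366
v 1.769 2.077 -3.318
v 1.962 3.584 -2.756
v 2.803 2.196 -3.992
v 2.997 3.703 -3.429
v 2.803 1.397 -1.851
v 2.997 2.904 -1.288
v 3.838 1.516 -2.524
v 4.031 3.023 -1.962
v 3.417 -1.446 -1.303
v 3.892 -0.843 -0.914
v 3.697 -1.571 0.452
v 3.223 -2.174 0.063
v 3.251 -0.692 -0.925
v 3.057 -1.42 0.441
v 2.708 -0.982 -1.157
v 2.514 -1.71 0.209
v 2.58 -1.544 -1.474
v 2.386 -2.272 -0.108
v 2.943 -2.049 -1.692
v 2.748 -2.777 -0.326
v 3.583 -2.2 -1.681
v 3.389 -2.928 -0.315
v 4.126 -1.91 -1.449
v 3.932 -2.638 -0.083
v 4.254 -1.348 -1.132
v 4.06 -2.076 0.234
f 2 1 5
f 2 5 3
f 3 5 6
f 3 6 4
f 5 1 7
f 5 7 6
f 6 7 8
f 6 8 4
f 7 1 9
f 7 9 8
f 8 9 10
f 8 10 4
f 9 1 11
f 9 11 10
f 10 11 12
f 10 12 4
f 11 1 13
f 11 13 12
f 12 13 14
f 12 14 4
f 13 1 15
f 13 15 14
f 14 15 16
f 14 16 4
f 15 1 17
f 15 17 16
f 16 17 18
f 16 18 4
f 17 1 19
f 17 19 18
f 18 19 20
f 18 20 4
f 19 1 21
f 19 21 20
f 20 21 22
f 20 22 4
f 21 1 23
f 21 23 22
f 22 23 24
f 22 24 4
f 23 1 25
f 23 25 24
f 24 25 26
f 24 26 4
f 25 1 2
f 25 2 26
f 26 2 3
f 26 3 4
f 28 30 27
f 31 28 27
f 27 30 29
f 29 31 27
f 28 34 30
f 32 28 31
f 32 34 28
f 30 34 29
f 33 31 29
f 29 34 33
f 33 32 31
f 34 32 33
f 35 72 51
f 72 46 75
f 51 75 40
f 72 75 51
f 35 51 47
f 51 40 52
f 47 52 36
f 51 52 47
f 35 47 56
f 47 36 57
f 56 57 42
f 47 57 56
f 35 56 68
f 56 42 71
f 68 71 45
f 56 71 68
f 35 68 72
f 68 45 76
f 72 76 46
f 68 76 72
f 36 52 63
f 52 40 66
f 63 66 44
f 52 66 63
f 40 75 53
f 75 46 74
f 53 74 39
f 75 74 53
f 46 76 73
f 76 45 69
f 73 69 37
f 76 69 73
f 45 71 70
f 71 42 58
f 70 58 41
f 71 58 70
f 42 57 62
f 57 36 59
f 62 59 43
f 57 59 62
f 38 64 50
f 64 44 65
f 50 65 39
f 64 65 50
f 38 50 48
f 50 39 49
f 48 49 37
f 50 49 48
f 38 48 55
f 48 37 54
f 55 54 41
f 48 54 55
f 38 55 60
f 55 41 61
f 60 61 43
f 55 61 60
f 38 60 64
f 60 43 67
f 64 67 44
f 60 67 64
f 39 65 53
f 65 44 66
f 53 66 40
f 65 66 53
f 37 49 73
f 49 39 74
f 73 74 46
f 49 74 73
f 41 54 70
f 54 37 69
f 70 69 45
f 54 69 70
f 43 61 62
f 61 41 58
f 62 58 42
f 61 58 62
f 44 67 63
f 67 43 59
f 63 59 36
f 67 59 63
f 78 80 77
f 81 78 77
f 77 80 79
f 79 81 77
f 78 84 80
f 82 78 81
f 82 84 78
f 80 84 79
f 83 81 79
f 79 84 83
f 83 82 81
f 84 82 83
f 86 85 89
f 86 89 87
f 87 89 90
f 87 90 88
f 89 85 91
f 89 91 90
f 90 91 92
f 90 92 88
f 91 85 93
f 91 93 92
f 92 93 94
f 92 94 88
f 93 85 95
f 93 95 94
f 94 95 96
f 94 96 88
f 95 85 97
f 95 97 96
f 96 97 98
f 96 98 88
f 97 85 99
f 97 99 98
f 98 99 100
f 98 100 88
f 99 85 101
f 99 101 100
f 100 101 102
f 100 102 88
f 101 85 86
f 101 86 102
f 102 86 87
f 102 87 88



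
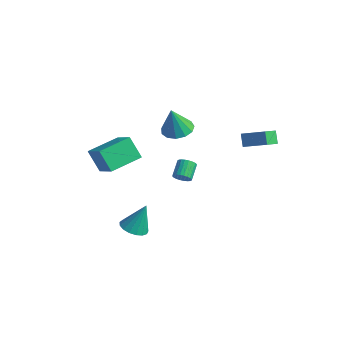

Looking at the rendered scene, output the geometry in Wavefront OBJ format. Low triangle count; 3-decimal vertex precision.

v -1.974 -3.876 1.783
v -0.493 -4.239 2.812
v -1.739 -1.95 2.124
v -0.258 -2.313 3.153
v -1.102 -3.767 0.567
v 0.379 -4.13 1.596
v -0.867 -1.841 0.908
v 0.614 -2.204 1.937
v 2.615 4.056 2.033
v 2.681 3.187 2.41
v 4.059 4.502 2.81
v 4.125 3.633 3.188
v 3.075 3.787 1.332
v 3.141 2.918 1.71
v 4.519 4.233 2.11
v 4.585 3.364 2.487
v 1.973 -3.942 -2.223
v 2.725 -3.657 -2.466
v 2.267 -3.298 -0.557
v 2.477 -3.35 -2.541
v 2.114 -3.178 -2.543
v 1.718 -3.182 -2.472
v 1.381 -3.359 -2.344
v 1.179 -3.67 -2.188
v 1.16 -4.044 -2.04
v 1.326 -4.394 -1.934
v 1.641 -4.64 -1.894
v 2.032 -4.727 -1.93
v 2.41 -4.634 -2.032
v 2.687 -4.382 -2.178
v 2.801 -4.03 -2.335
v -1.535 2.243 0.963
v -0.927 2.971 1.167
v -1.585 1.797 2.717
v -1.431 3.177 1.204
v -1.969 3.087 1.166
v -2.369 2.728 1.063
v -2.503 2.216 0.928
v -2.331 1.712 0.805
v -1.905 1.377 0.732
v -1.362 1.317 0.732
v -0.873 1.551 0.806
v -0.595 2.005 0.93
v -0.615 2.534 1.064
v 3.136 -1.507 1.337
v 3.619 -1.353 1.522
v 3.147 -0.579 2.109
v 2.664 -0.733 1.923
v 3.601 -1.234 1.35
v 3.13 -0.459 1.937
v 3.513 -1.156 1.175
v 3.041 -0.381 1.762
v 3.367 -1.131 1.026
v 2.895 -0.357 1.612
v 3.186 -1.164 0.923
v 2.714 -0.389 1.51
v 2.997 -1.249 0.883
v 2.525 -0.474 1.47
v 2.829 -1.373 0.913
v 2.358 -0.599 1.5
v 2.708 -1.518 1.007
v 2.237 -0.743 1.593
v 2.653 -1.661 1.151
v 2.181 -0.887 1.738
v 2.67 -1.781 1.323
v 2.199 -1.006 1.91
v 2.759 -1.859 1.498
v 2.287 -1.084 2.085
v 2.905 -1.883 1.648
v 2.433 -1.109 2.234
v 3.086 -1.851 1.75
v 2.614 -1.076 2.337
v 3.275 -1.766 1.79
v 2.803 -0.991 2.377
v 3.442 -1.641 1.76
v 2.971 -0.867 2.347
v 3.563 -1.497 1.667
v 3.092 -0.722 2.253
f 2 4 1
f 5 2 1
f 1 4 3
f 3 5 1
f 2 8 4
f 6 2 5
f 6 8 2
f 4 8 3
f 7 5 3
f 3 8 7
f 7 6 5
f 8 6 7
f 10 12 9
f 13 10 9
f 9 12 11
f 11 13 9
f 10 16 12
f 14 10 13
f 14 16 10
f 12 16 11
f 15 13 11
f 11 16 15
f 15 14 13
f 16 14 15
f 18 17 20
f 18 20 19
f 20 17 21
f 20 21 19
f 21 17 22
f 21 22 19
f 22 17 23
f 22 23 19
f 23 17 24
f 23 24 19
f 24 17 25
f 24 25 19
f 25 17 26
f 25 26 19
f 26 17 27
f 26 27 19
f 27 17 28
f 27 28 19
f 28 17 29
f 28 29 19
f 29 17 30
f 29 30 19
f 30 17 31
f 30 31 19
f 31 17 18
f 31 18 19
f 33 32 35
f 33 35 34
f 35 32 36
f 35 36 34
f 36 32 37
f 36 37 34
f 37 32 38
f 37 38 34
f 38 32 39
f 38 39 34
f 39 32 40
f 39 40 34
f 40 32 41
f 40 41 34
f 41 32 42
f 41 42 34
f 42 32 43
f 42 43 34
f 43 32 44
f 43 44 34
f 44 32 33
f 44 33 34
f 46 45 49
f 46 49 47
f 47 49 50
f 47 50 48
f 49 45 51
f 49 51 50
f 50 51 52
f 50 52 48
f 51 45 53
f 51 53 52
f 52 53 54
f 52 54 48
f 53 45 55
f 53 55 54
f 54 55 56
f 54 56 48
f 55 45 57
f 55 57 56
f 56 57 58
f 56 58 48
f 57 45 59
f 57 59 58
f 58 59 60
f 58 60 48
f 59 45 61
f 59 61 60
f 60 61 62
f 60 62 48
f 61 45 63
f 61 63 62
f 62 63 64
f 62 64 48
f 63 45 65
f 63 65 64
f 64 65 66
f 64 66 48
f 65 45 67
f 65 67 66
f 66 67 68
f 66 68 48
f 67 45 69
f 67 69 68
f 68 69 70
f 68 70 48
f 69 45 71
f 69 71 70
f 70 71 72
f 70 72 48
f 71 45 73
f 71 73 72
f 72 73 74
f 72 74 48
f 73 45 75
f 73 75 74
f 74 75 76
f 74 76 48
f 75 45 77
f 75 77 76
f 76 77 78
f 76 78 48
f 77 45 46
f 77 46 78
f 78 46 47
f 78 47 48



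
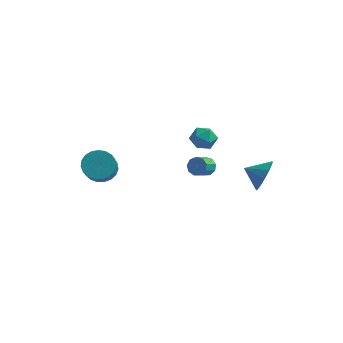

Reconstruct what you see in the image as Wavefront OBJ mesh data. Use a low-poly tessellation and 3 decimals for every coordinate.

v -3.714 -3.032 -1.649
v -3.304 -3.542 -2.31
v -2.857 -4.917 -0.973
v -3.266 -4.408 -0.311
v -3.011 -3.324 -2.184
v -2.563 -4.699 -0.846
v -2.84 -3.055 -1.965
v -2.392 -4.43 -0.627
v -2.819 -2.782 -1.691
v -2.371 -4.158 -0.354
v -2.953 -2.553 -1.411
v -2.506 -3.928 -0.073
v -3.219 -2.406 -1.171
v -2.771 -3.782 0.167
v -3.57 -2.368 -1.014
v -3.123 -3.743 0.324
v -3.947 -2.445 -0.967
v -3.499 -3.82 0.371
v -4.282 -2.623 -1.037
v -3.835 -3.998 0.3
v -4.52 -2.872 -1.214
v -4.072 -4.247 0.124
v -4.618 -3.148 -1.465
v -4.17 -4.524 -0.128
v -4.56 -3.405 -1.749
v -4.112 -4.78 -0.411
v -4.356 -3.597 -2.015
v -3.908 -4.973 -0.677
v -4.04 -3.692 -2.218
v -3.592 -5.067 -0.88
v -3.668 -3.672 -2.322
v -3.22 -5.048 -0.984
v 3.925 1.644 -3.632
v 4.327 1.186 -2.741
v 2.795 1.516 -3.188
v 4.303 1.784 -2.63
v 4.159 2.337 -2.838
v 3.94 2.671 -3.298
v 3.717 2.678 -3.864
v 3.559 2.357 -4.356
v 3.518 1.81 -4.619
v 3.606 1.209 -4.568
v 3.795 0.747 -4.22
v 4.025 0.57 -3.686
v 4.223 0.733 -3.134
v 1.297 -0.46 -2.045
v 1.636 -0.796 -2.426
v 1.402 -1.635 -1.895
v 1.063 -1.3 -1.515
v 1.87 -0.66 -2.108
v 1.636 -1.499 -1.577
v 1.836 -0.431 -1.761
v 1.602 -1.27 -1.23
v 1.549 -0.216 -1.547
v 1.315 -1.055 -1.016
v 1.145 -0.115 -1.566
v 0.911 -0.954 -1.036
v 0.811 -0.176 -1.81
v 0.577 -1.015 -1.279
v 0.705 -0.37 -2.164
v 0.471 -1.209 -1.633
v 0.876 -0.607 -2.462
v 0.642 -1.446 -1.931
v 1.244 -0.775 -2.565
v 1.01 -1.614 -2.035
v 0.601 -0.043 0.629
v 1.189 0.458 0.354
v 0.931 -0.938 -0.294
v 1.519 -0.437 -0.569
v 1.594 -0.792 0.167
v 1.39 -0.239 0.737
v 0.73 -0.241 -0.677
v 0.526 0.312 -0.107
v 1.269 0.335 -0.453
v 1.803 -0.005 0.068
v 0.317 -0.475 -0.008
v 0.851 -0.815 0.513
f 2 1 5
f 2 5 3
f 3 5 6
f 3 6 4
f 5 1 7
f 5 7 6
f 6 7 8
f 6 8 4
f 7 1 9
f 7 9 8
f 8 9 10
f 8 10 4
f 9 1 11
f 9 11 10
f 10 11 12
f 10 12 4
f 11 1 13
f 11 13 12
f 12 13 14
f 12 14 4
f 13 1 15
f 13 15 14
f 14 15 16
f 14 16 4
f 15 1 17
f 15 17 16
f 16 17 18
f 16 18 4
f 17 1 19
f 17 19 18
f 18 19 20
f 18 20 4
f 19 1 21
f 19 21 20
f 20 21 22
f 20 22 4
f 21 1 23
f 21 23 22
f 22 23 24
f 22 24 4
f 23 1 25
f 23 25 24
f 24 25 26
f 24 26 4
f 25 1 27
f 25 27 26
f 26 27 28
f 26 28 4
f 27 1 29
f 27 29 28
f 28 29 30
f 28 30 4
f 29 1 31
f 29 31 30
f 30 31 32
f 30 32 4
f 31 1 2
f 31 2 32
f 32 2 3
f 32 3 4
f 34 33 36
f 34 36 35
f 36 33 37
f 36 37 35
f 37 33 38
f 37 38 35
f 38 33 39
f 38 39 35
f 39 33 40
f 39 40 35
f 40 33 41
f 40 41 35
f 41 33 42
f 41 42 35
f 42 33 43
f 42 43 35
f 43 33 44
f 43 44 35
f 44 33 45
f 44 45 35
f 45 33 34
f 45 34 35
f 47 46 50
f 47 50 48
f 48 50 51
f 48 51 49
f 50 46 52
f 50 52 51
f 51 52 53
f 51 53 49
f 52 46 54
f 52 54 53
f 53 54 55
f 53 55 49
f 54 46 56
f 54 56 55
f 55 56 57
f 55 57 49
f 56 46 58
f 56 58 57
f 57 58 59
f 57 59 49
f 58 46 60
f 58 60 59
f 59 60 61
f 59 61 49
f 60 46 62
f 60 62 61
f 61 62 63
f 61 63 49
f 62 46 64
f 62 64 63
f 63 64 65
f 63 65 49
f 64 46 47
f 64 47 65
f 65 47 48
f 65 48 49
f 66 77 71
f 66 71 67
f 66 67 73
f 66 73 76
f 66 76 77
f 67 71 75
f 71 77 70
f 77 76 68
f 76 73 72
f 73 67 74
f 69 75 70
f 69 70 68
f 69 68 72
f 69 72 74
f 69 74 75
f 70 75 71
f 68 70 77
f 72 68 76
f 74 72 73
f 75 74 67



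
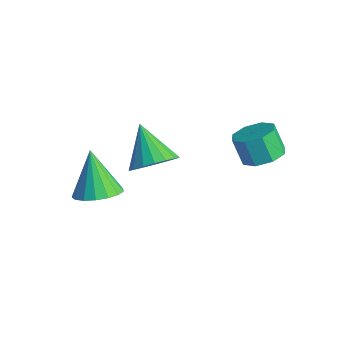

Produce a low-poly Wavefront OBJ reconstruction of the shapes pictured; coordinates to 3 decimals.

v 3.339 3.215 2.118
v 3.809 2.442 2.288
v 3.231 2.333 3.391
v 2.761 3.105 3.222
v 4.143 3.017 2.52
v 3.565 2.908 3.623
v 4.006 3.708 2.517
v 3.428 3.598 3.62
v 3.478 4.11 2.28
v 2.9 4 3.383
v 2.869 3.987 1.949
v 2.291 3.878 3.052
v 2.535 3.412 1.717
v 1.957 3.303 2.82
v 2.672 2.722 1.72
v 2.094 2.612 2.823
v 3.2 2.32 1.957
v 2.622 2.21 3.06
v -1.412 -1.431 -1.607
v -0.527 -1.028 -1.186
v -2.448 -1.089 0.247
v -0.759 -0.625 -1.39
v -1.14 -0.407 -1.643
v -1.584 -0.423 -1.888
v -1.989 -0.67 -2.069
v -2.261 -1.092 -2.143
v -2.339 -1.591 -2.095
v -2.205 -2.053 -1.935
v -1.889 -2.373 -1.7
v -1.464 -2.477 -1.443
v -1.027 -2.341 -1.224
v -0.678 -1.997 -1.092
v -0.498 -1.523 -1.079
v 0.577 -0.04 1.197
v 1.079 0.823 1.555
v -0.857 0.26 2.483
v 0.806 0.995 1.211
v 0.488 0.963 0.864
v 0.188 0.732 0.583
v -0.035 0.348 0.423
v -0.137 -0.113 0.417
v -0.098 -0.559 0.565
v 0.076 -0.902 0.838
v 0.348 -1.075 1.182
v 0.666 -1.042 1.529
v 0.967 -0.811 1.811
v 1.19 -0.428 1.97
v 1.292 0.033 1.977
v 1.252 0.479 1.828
f 2 1 5
f 2 5 3
f 3 5 6
f 3 6 4
f 5 1 7
f 5 7 6
f 6 7 8
f 6 8 4
f 7 1 9
f 7 9 8
f 8 9 10
f 8 10 4
f 9 1 11
f 9 11 10
f 10 11 12
f 10 12 4
f 11 1 13
f 11 13 12
f 12 13 14
f 12 14 4
f 13 1 15
f 13 15 14
f 14 15 16
f 14 16 4
f 15 1 17
f 15 17 16
f 16 17 18
f 16 18 4
f 17 1 2
f 17 2 18
f 18 2 3
f 18 3 4
f 20 19 22
f 20 22 21
f 22 19 23
f 22 23 21
f 23 19 24
f 23 24 21
f 24 19 25
f 24 25 21
f 25 19 26
f 25 26 21
f 26 19 27
f 26 27 21
f 27 19 28
f 27 28 21
f 28 19 29
f 28 29 21
f 29 19 30
f 29 30 21
f 30 19 31
f 30 31 21
f 31 19 32
f 31 32 21
f 32 19 33
f 32 33 21
f 33 19 20
f 33 20 21
f 35 34 37
f 35 37 36
f 37 34 38
f 37 38 36
f 38 34 39
f 38 39 36
f 39 34 40
f 39 40 36
f 40 34 41
f 40 41 36
f 41 34 42
f 41 42 36
f 42 34 43
f 42 43 36
f 43 34 44
f 43 44 36
f 44 34 45
f 44 45 36
f 45 34 46
f 45 46 36
f 46 34 47
f 46 47 36
f 47 34 48
f 47 48 36
f 48 34 49
f 48 49 36
f 49 34 35
f 49 35 36



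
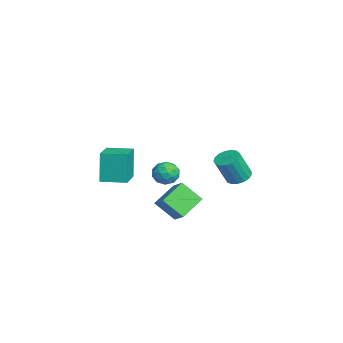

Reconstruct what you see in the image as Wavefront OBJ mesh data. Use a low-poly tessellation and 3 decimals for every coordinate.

v -2.35 3.933 -1.67
v -1.832 3.475 -1.96
v -1.572 2.769 -0.38
v -2.09 3.227 -0.09
v -1.645 3.765 -1.861
v -1.384 3.059 -0.281
v -1.619 4.093 -1.719
v -1.359 3.387 -0.139
v -1.761 4.385 -1.565
v -1.501 3.679 0.015
v -2.038 4.573 -1.436
v -1.777 3.867 0.145
v -2.386 4.615 -1.36
v -2.126 3.909 0.22
v -2.726 4.5 -1.355
v -2.466 3.794 0.225
v -2.98 4.255 -1.422
v -2.72 3.55 0.158
v -3.09 3.937 -1.546
v -2.83 3.231 0.034
v -3.03 3.618 -1.699
v -2.77 2.912 -0.119
v -2.814 3.37 -1.845
v -2.554 2.665 -0.265
v -2.492 3.252 -1.951
v -2.232 2.546 -0.371
v -2.138 3.29 -1.992
v -1.878 2.584 -0.412
v 1.644 0.903 -1.252
v 1.251 -0.077 -0.215
v 2.461 1.223 -0.639
v 2.068 0.243 0.398
v 2.592 -0.203 -1.938
v 2.199 -1.183 -0.901
v 3.409 0.117 -1.325
v 3.016 -0.863 -0.288
v -4.169 0.89 -2.166
v -3.363 0.743 -2.219
v -4.357 -0.323 -1.661
v -3.551 -0.47 -1.714
v -3.834 0.077 -1.172
v -3.718 0.827 -1.484
v -4.002 -0.407 -2.396
v -3.886 0.343 -2.708
v -3.26 -0.058 -2.361
v -3.157 0.241 -1.604
v -4.563 0.179 -2.276
v -4.46 0.478 -1.519
v -3.75 0.923 -2.237
v -3.97 -0.503 -1.643
v -4.137 -0.182 -1.325
v -3.663 -0.268 -1.356
v -3.958 0.972 -1.805
v -3.485 0.886 -1.836
v -3.761 0.494 -1.22
v -4.235 -0.466 -2.044
v -3.762 -0.552 -2.075
v -4.057 0.688 -2.524
v -3.583 0.602 -2.555
v -3.959 -0.074 -2.66
v -3.216 0.366 -2.351
v -3.326 -0.347 -2.054
v -3.591 -0.31 -2.455
v -3.523 0.131 -2.639
v -3.155 0.542 -1.906
v -3.265 -0.171 -1.61
v -3.431 0.15 -1.291
v -3.363 0.591 -1.474
v -3.094 0.071 -1.99
v -4.455 0.591 -2.27
v -4.565 -0.122 -1.974
v -4.357 -0.171 -2.406
v -4.289 0.27 -2.589
v -4.394 0.767 -1.826
v -4.504 0.054 -1.529
v -4.197 0.289 -1.241
v -4.129 0.73 -1.425
v -4.626 0.349 -1.89
v 1.924 -3.57 1.145
v 1.509 -3.49 2.885
v 2.32 -2.249 1.179
v 1.905 -2.169 2.918
v 3.495 -4.051 1.542
v 3.08 -3.971 3.281
v 3.891 -2.73 1.575
v 3.476 -2.65 3.315
f 2 1 5
f 2 5 3
f 3 5 6
f 3 6 4
f 5 1 7
f 5 7 6
f 6 7 8
f 6 8 4
f 7 1 9
f 7 9 8
f 8 9 10
f 8 10 4
f 9 1 11
f 9 11 10
f 10 11 12
f 10 12 4
f 11 1 13
f 11 13 12
f 12 13 14
f 12 14 4
f 13 1 15
f 13 15 14
f 14 15 16
f 14 16 4
f 15 1 17
f 15 17 16
f 16 17 18
f 16 18 4
f 17 1 19
f 17 19 18
f 18 19 20
f 18 20 4
f 19 1 21
f 19 21 20
f 20 21 22
f 20 22 4
f 21 1 23
f 21 23 22
f 22 23 24
f 22 24 4
f 23 1 25
f 23 25 24
f 24 25 26
f 24 26 4
f 25 1 27
f 25 27 26
f 26 27 28
f 26 28 4
f 27 1 2
f 27 2 28
f 28 2 3
f 28 3 4
f 30 32 29
f 33 30 29
f 29 32 31
f 31 33 29
f 30 36 32
f 34 30 33
f 34 36 30
f 32 36 31
f 35 33 31
f 31 36 35
f 35 34 33
f 36 34 35
f 37 74 53
f 74 48 77
f 53 77 42
f 74 77 53
f 37 53 49
f 53 42 54
f 49 54 38
f 53 54 49
f 37 49 58
f 49 38 59
f 58 59 44
f 49 59 58
f 37 58 70
f 58 44 73
f 70 73 47
f 58 73 70
f 37 70 74
f 70 47 78
f 74 78 48
f 70 78 74
f 38 54 65
f 54 42 68
f 65 68 46
f 54 68 65
f 42 77 55
f 77 48 76
f 55 76 41
f 77 76 55
f 48 78 75
f 78 47 71
f 75 71 39
f 78 71 75
f 47 73 72
f 73 44 60
f 72 60 43
f 73 60 72
f 44 59 64
f 59 38 61
f 64 61 45
f 59 61 64
f 40 66 52
f 66 46 67
f 52 67 41
f 66 67 52
f 40 52 50
f 52 41 51
f 50 51 39
f 52 51 50
f 40 50 57
f 50 39 56
f 57 56 43
f 50 56 57
f 40 57 62
f 57 43 63
f 62 63 45
f 57 63 62
f 40 62 66
f 62 45 69
f 66 69 46
f 62 69 66
f 41 67 55
f 67 46 68
f 55 68 42
f 67 68 55
f 39 51 75
f 51 41 76
f 75 76 48
f 51 76 75
f 43 56 72
f 56 39 71
f 72 71 47
f 56 71 72
f 45 63 64
f 63 43 60
f 64 60 44
f 63 60 64
f 46 69 65
f 69 45 61
f 65 61 38
f 69 61 65
f 80 82 79
f 83 80 79
f 79 82 81
f 81 83 79
f 80 86 82
f 84 80 83
f 84 86 80
f 82 86 81
f 85 83 81
f 81 86 85
f 85 84 83
f 86 84 85



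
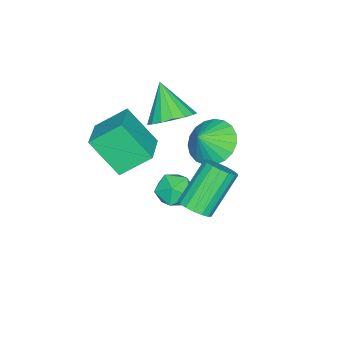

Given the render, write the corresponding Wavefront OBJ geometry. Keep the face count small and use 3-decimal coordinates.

v -3.798 -0.022 0.844
v -2.977 0.076 0.133
v -3.062 -0.298 1.656
v -3.006 0.495 0.302
v -3.172 0.826 0.565
v -3.447 1.009 0.875
v -3.782 1.014 1.181
v -4.119 0.84 1.428
v -4.402 0.517 1.574
v -4.579 0.101 1.594
v -4.622 -0.337 1.484
v -4.522 -0.72 1.264
v -4.297 -0.983 0.971
v -3.986 -1.079 0.656
v -3.642 -0.993 0.373
v -3.325 -0.739 0.172
v -3.09 -0.361 0.088
v -1.013 -2.308 1.197
v -0.98 -3.555 2.643
v -1.692 -1.277 2.101
v -1.659 -2.525 3.547
v 0.519 -1.715 1.673
v 0.552 -2.963 3.119
v -0.16 -0.685 2.577
v -0.127 -1.932 4.023
v 1.055 1.638 1.614
v 1.425 1.237 2.037
v 0.154 1.661 3.549
v -0.215 2.062 3.126
v 1.563 1.535 2.07
v 0.292 1.959 3.582
v 1.585 1.857 1.998
v 0.314 2.281 3.51
v 1.486 2.128 1.838
v 0.215 2.552 3.35
v 1.288 2.287 1.627
v 0.017 2.712 3.139
v 1.037 2.298 1.413
v -0.234 2.722 2.925
v 0.79 2.157 1.245
v -0.481 2.581 2.757
v 0.604 1.897 1.162
v -0.667 2.321 2.673
v 0.521 1.578 1.182
v -0.75 2.002 2.693
v 0.561 1.273 1.301
v -0.71 1.697 2.813
v 0.714 1.051 1.492
v -0.557 1.475 3.004
v 0.945 0.964 1.711
v -0.325 1.388 3.223
v 1.202 1.031 1.908
v -0.069 1.455 3.419
v -2.91 -1.3 2.45
v -2.248 -0.905 3.055
v -3.61 -2.18 3.79
v -2.606 -0.602 3.067
v -3.033 -0.459 2.938
v -3.433 -0.508 2.697
v -3.712 -0.739 2.399
v -3.808 -1.098 2.113
v -3.697 -1.504 1.904
v -3.407 -1.862 1.82
v -3.002 -2.092 1.881
v -2.577 -2.14 2.072
v -2.227 -1.996 2.349
v -2.034 -1.692 2.65
v -2.042 -1.298 2.905
v -2.238 -0.45 -1.983
v -1.546 -0.695 -1.51
v -3.094 -1.105 -1.07
v -2.402 -1.35 -0.597
v -2.634 -0.509 -0.629
v -2.105 -0.104 -1.193
v -2.535 -1.696 -1.387
v -2.006 -1.291 -1.951
v -1.73 -1.465 -1.142
v -1.791 -0.731 -0.673
v -2.849 -1.069 -1.907
v -2.91 -0.335 -1.438
f 2 1 4
f 2 4 3
f 4 1 5
f 4 5 3
f 5 1 6
f 5 6 3
f 6 1 7
f 6 7 3
f 7 1 8
f 7 8 3
f 8 1 9
f 8 9 3
f 9 1 10
f 9 10 3
f 10 1 11
f 10 11 3
f 11 1 12
f 11 12 3
f 12 1 13
f 12 13 3
f 13 1 14
f 13 14 3
f 14 1 15
f 14 15 3
f 15 1 16
f 15 16 3
f 16 1 17
f 16 17 3
f 17 1 2
f 17 2 3
f 19 21 18
f 22 19 18
f 18 21 20
f 20 22 18
f 19 25 21
f 23 19 22
f 23 25 19
f 21 25 20
f 24 22 20
f 20 25 24
f 24 23 22
f 25 23 24
f 27 26 30
f 27 30 28
f 28 30 31
f 28 31 29
f 30 26 32
f 30 32 31
f 31 32 33
f 31 33 29
f 32 26 34
f 32 34 33
f 33 34 35
f 33 35 29
f 34 26 36
f 34 36 35
f 35 36 37
f 35 37 29
f 36 26 38
f 36 38 37
f 37 38 39
f 37 39 29
f 38 26 40
f 38 40 39
f 39 40 41
f 39 41 29
f 40 26 42
f 40 42 41
f 41 42 43
f 41 43 29
f 42 26 44
f 42 44 43
f 43 44 45
f 43 45 29
f 44 26 46
f 44 46 45
f 45 46 47
f 45 47 29
f 46 26 48
f 46 48 47
f 47 48 49
f 47 49 29
f 48 26 50
f 48 50 49
f 49 50 51
f 49 51 29
f 50 26 52
f 50 52 51
f 51 52 53
f 51 53 29
f 52 26 27
f 52 27 53
f 53 27 28
f 53 28 29
f 55 54 57
f 55 57 56
f 57 54 58
f 57 58 56
f 58 54 59
f 58 59 56
f 59 54 60
f 59 60 56
f 60 54 61
f 60 61 56
f 61 54 62
f 61 62 56
f 62 54 63
f 62 63 56
f 63 54 64
f 63 64 56
f 64 54 65
f 64 65 56
f 65 54 66
f 65 66 56
f 66 54 67
f 66 67 56
f 67 54 68
f 67 68 56
f 68 54 55
f 68 55 56
f 69 80 74
f 69 74 70
f 69 70 76
f 69 76 79
f 69 79 80
f 70 74 78
f 74 80 73
f 80 79 71
f 79 76 75
f 76 70 77
f 72 78 73
f 72 73 71
f 72 71 75
f 72 75 77
f 72 77 78
f 73 78 74
f 71 73 80
f 75 71 79
f 77 75 76
f 78 77 70



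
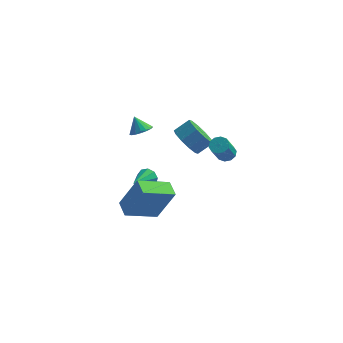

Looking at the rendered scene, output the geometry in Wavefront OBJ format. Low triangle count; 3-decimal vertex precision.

v -0.757 1.332 0.819
v -0.173 1.229 1.172
v -1.223 1.648 1.681
v -0.15 1.542 1.07
v -0.265 1.807 0.91
v -0.494 1.963 0.729
v -0.782 1.975 0.569
v -1.065 1.839 0.466
v -1.278 1.587 0.444
v -1.371 1.276 0.508
v -1.323 0.979 0.643
v -1.146 0.762 0.818
v -0.88 0.676 0.993
v -0.585 0.74 1.129
v -0.33 0.94 1.193
v -0.08 -0.071 -1.952
v 0.288 0.018 -1.437
v -0.52 -1.409 -1.408
v -0.113 0.179 -1.364
v -0.498 0.223 -1.567
v -0.688 0.13 -1.95
v -0.594 -0.058 -2.334
v -0.259 -0.251 -2.54
v 0.159 -0.36 -2.47
v 0.465 -0.334 -2.159
v 0.516 -0.185 -1.75
v 1.433 2.673 -0.805
v 2.118 1.951 -1.028
v 2.871 2.464 -0.377
v 2.187 3.187 -0.155
v 2.174 2.411 -1.456
v 2.927 2.924 -0.805
v 1.947 2.971 -1.635
v 2.7 3.484 -0.984
v 1.524 3.417 -1.497
v 2.277 3.931 -0.846
v 1.066 3.58 -1.095
v 1.819 4.093 -0.445
v 0.749 3.396 -0.583
v 1.502 3.909 0.068
v 0.693 2.936 -0.155
v 1.446 3.449 0.496
v 0.92 2.376 0.024
v 1.673 2.889 0.675
v 1.343 1.929 -0.114
v 2.096 2.443 0.537
v 1.801 1.767 -0.515
v 2.554 2.28 0.135
v 3.999 1.199 -0.102
v 4.539 1.317 0.073
v 4.302 0.498 1.356
v 3.761 0.381 1.182
v 4.324 1.575 0.198
v 4.087 0.756 1.481
v 3.984 1.689 0.208
v 3.747 0.871 1.491
v 3.65 1.617 0.1
v 3.413 0.798 1.383
v 3.449 1.384 -0.085
v 3.212 0.566 1.198
v 3.458 1.082 -0.276
v 3.221 0.263 1.007
v 3.673 0.824 -0.401
v 3.436 0.005 0.882
v 4.013 0.709 -0.411
v 3.776 -0.109 0.872
v 4.347 0.782 -0.303
v 4.11 -0.037 0.98
v 4.548 1.014 -0.118
v 4.311 0.196 1.165
v -0.1 -4.897 -1.033
v 0.863 -4.805 0.932
v -0.609 -4.062 -0.823
v 0.354 -3.97 1.142
v 1.366 -3.81 -1.802
v 2.329 -3.718 0.163
v 0.857 -2.975 -1.592
v 1.82 -2.883 0.373
f 2 1 4
f 2 4 3
f 4 1 5
f 4 5 3
f 5 1 6
f 5 6 3
f 6 1 7
f 6 7 3
f 7 1 8
f 7 8 3
f 8 1 9
f 8 9 3
f 9 1 10
f 9 10 3
f 10 1 11
f 10 11 3
f 11 1 12
f 11 12 3
f 12 1 13
f 12 13 3
f 13 1 14
f 13 14 3
f 14 1 15
f 14 15 3
f 15 1 2
f 15 2 3
f 17 16 19
f 17 19 18
f 19 16 20
f 19 20 18
f 20 16 21
f 20 21 18
f 21 16 22
f 21 22 18
f 22 16 23
f 22 23 18
f 23 16 24
f 23 24 18
f 24 16 25
f 24 25 18
f 25 16 26
f 25 26 18
f 26 16 17
f 26 17 18
f 28 27 31
f 28 31 29
f 29 31 32
f 29 32 30
f 31 27 33
f 31 33 32
f 32 33 34
f 32 34 30
f 33 27 35
f 33 35 34
f 34 35 36
f 34 36 30
f 35 27 37
f 35 37 36
f 36 37 38
f 36 38 30
f 37 27 39
f 37 39 38
f 38 39 40
f 38 40 30
f 39 27 41
f 39 41 40
f 40 41 42
f 40 42 30
f 41 27 43
f 41 43 42
f 42 43 44
f 42 44 30
f 43 27 45
f 43 45 44
f 44 45 46
f 44 46 30
f 45 27 47
f 45 47 46
f 46 47 48
f 46 48 30
f 47 27 28
f 47 28 48
f 48 28 29
f 48 29 30
f 50 49 53
f 50 53 51
f 51 53 54
f 51 54 52
f 53 49 55
f 53 55 54
f 54 55 56
f 54 56 52
f 55 49 57
f 55 57 56
f 56 57 58
f 56 58 52
f 57 49 59
f 57 59 58
f 58 59 60
f 58 60 52
f 59 49 61
f 59 61 60
f 60 61 62
f 60 62 52
f 61 49 63
f 61 63 62
f 62 63 64
f 62 64 52
f 63 49 65
f 63 65 64
f 64 65 66
f 64 66 52
f 65 49 67
f 65 67 66
f 66 67 68
f 66 68 52
f 67 49 69
f 67 69 68
f 68 69 70
f 68 70 52
f 69 49 50
f 69 50 70
f 70 50 51
f 70 51 52
f 72 74 71
f 75 72 71
f 71 74 73
f 73 75 71
f 72 78 74
f 76 72 75
f 76 78 72
f 74 78 73
f 77 75 73
f 73 78 77
f 77 76 75
f 78 76 77



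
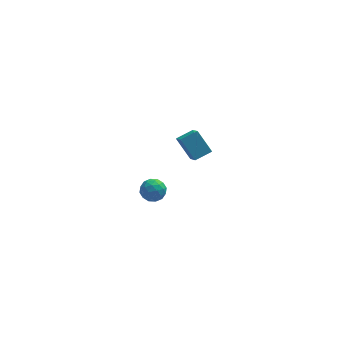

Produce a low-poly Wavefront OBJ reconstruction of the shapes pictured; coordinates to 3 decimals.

v -4.051 -3.385 3.317
v -3.385 -3.428 2.983
v -4.495 -4.192 2.537
v -3.829 -4.235 2.203
v -3.919 -4.507 2.892
v -3.645 -4.008 3.374
v -4.235 -3.612 2.146
v -3.961 -3.113 2.628
v -3.499 -3.568 2.259
v -3.303 -4.122 2.72
v -4.577 -3.498 2.8
v -4.381 -4.052 3.261
v -3.679 -3.335 3.219
v -4.201 -4.285 2.301
v -4.254 -4.444 2.706
v -3.863 -4.47 2.51
v -3.832 -3.677 3.449
v -3.44 -3.702 3.252
v -3.754 -4.336 3.199
v -4.44 -3.918 2.268
v -4.048 -3.943 2.071
v -4.017 -3.15 3.01
v -3.626 -3.176 2.814
v -4.126 -3.284 2.321
v -3.354 -3.443 2.597
v -3.615 -3.918 2.138
v -3.854 -3.551 2.104
v -3.693 -3.258 2.388
v -3.239 -3.769 2.868
v -3.501 -4.243 2.409
v -3.554 -4.403 2.814
v -3.392 -4.11 3.098
v -3.306 -3.851 2.442
v -4.379 -3.377 3.111
v -4.641 -3.851 2.652
v -4.488 -3.51 2.422
v -4.326 -3.217 2.706
v -4.265 -3.702 3.382
v -4.526 -4.177 2.923
v -4.187 -4.362 3.132
v -4.026 -4.069 3.416
v -4.574 -3.769 3.078
v -1.451 3.304 -1.333
v -1.288 1.987 -0.254
v -2.196 4.131 -0.211
v -2.034 2.814 0.868
v -0.486 3.706 -0.988
v -0.324 2.389 0.091
v -1.232 4.533 0.134
v -1.069 3.216 1.213
f 1 38 17
f 38 12 41
f 17 41 6
f 38 41 17
f 1 17 13
f 17 6 18
f 13 18 2
f 17 18 13
f 1 13 22
f 13 2 23
f 22 23 8
f 13 23 22
f 1 22 34
f 22 8 37
f 34 37 11
f 22 37 34
f 1 34 38
f 34 11 42
f 38 42 12
f 34 42 38
f 2 18 29
f 18 6 32
f 29 32 10
f 18 32 29
f 6 41 19
f 41 12 40
f 19 40 5
f 41 40 19
f 12 42 39
f 42 11 35
f 39 35 3
f 42 35 39
f 11 37 36
f 37 8 24
f 36 24 7
f 37 24 36
f 8 23 28
f 23 2 25
f 28 25 9
f 23 25 28
f 4 30 16
f 30 10 31
f 16 31 5
f 30 31 16
f 4 16 14
f 16 5 15
f 14 15 3
f 16 15 14
f 4 14 21
f 14 3 20
f 21 20 7
f 14 20 21
f 4 21 26
f 21 7 27
f 26 27 9
f 21 27 26
f 4 26 30
f 26 9 33
f 30 33 10
f 26 33 30
f 5 31 19
f 31 10 32
f 19 32 6
f 31 32 19
f 3 15 39
f 15 5 40
f 39 40 12
f 15 40 39
f 7 20 36
f 20 3 35
f 36 35 11
f 20 35 36
f 9 27 28
f 27 7 24
f 28 24 8
f 27 24 28
f 10 33 29
f 33 9 25
f 29 25 2
f 33 25 29
f 44 46 43
f 47 44 43
f 43 46 45
f 45 47 43
f 44 50 46
f 48 44 47
f 48 50 44
f 46 50 45
f 49 47 45
f 45 50 49
f 49 48 47
f 50 48 49

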